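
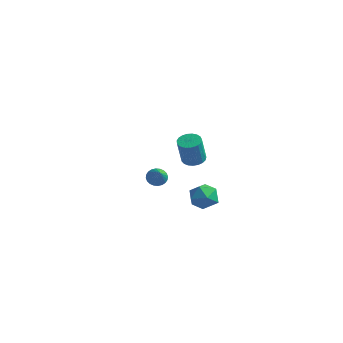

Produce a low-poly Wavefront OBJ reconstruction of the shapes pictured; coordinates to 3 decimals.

v -2.77 1.485 -2.694
v -2.48 1.207 -3.167
v -1.89 0.615 -1.646
v -2.336 1.398 -3.129
v -2.259 1.602 -3.025
v -2.259 1.788 -2.87
v -2.337 1.928 -2.689
v -2.48 2.001 -2.508
v -2.668 1.994 -2.356
v -2.871 1.911 -2.255
v -3.059 1.762 -2.22
v -3.203 1.571 -2.258
v -3.28 1.367 -2.362
v -3.28 1.181 -2.517
v -3.203 1.041 -2.698
v -3.059 0.969 -2.879
v -2.871 0.975 -3.031
v -2.668 1.059 -3.132
v -0.33 2.287 -3.664
v 0.55 2.606 -3.419
v 0.05 0.854 -3.161
v 0.93 1.173 -2.916
v 0.153 1.468 -2.42
v -0.082 2.354 -2.732
v 0.682 1.106 -3.848
v 0.447 1.992 -4.16
v 1.175 1.876 -3.533
v 0.848 2.1 -2.651
v -0.248 1.36 -3.929
v -0.575 1.584 -3.047
v 3.357 -3.376 3.033
v 3.889 -3.71 2.905
v 3.954 -4.197 4.438
v 3.423 -3.864 4.567
v 3.987 -3.473 2.976
v 4.053 -3.96 4.509
v 3.977 -3.22 3.057
v 4.043 -3.707 4.59
v 3.86 -2.993 3.134
v 3.925 -3.48 4.667
v 3.656 -2.833 3.193
v 3.721 -3.32 4.726
v 3.4 -2.767 3.225
v 3.465 -3.254 4.758
v 3.137 -2.807 3.224
v 3.202 -3.294 4.757
v 2.912 -2.944 3.19
v 2.977 -3.431 4.723
v 2.764 -3.157 3.128
v 2.829 -3.644 4.662
v 2.718 -3.407 3.051
v 2.784 -3.894 4.584
v 2.783 -3.653 2.97
v 2.849 -4.14 4.503
v 2.948 -3.85 2.9
v 3.013 -4.337 4.434
v 3.183 -3.965 2.854
v 3.248 -4.453 4.387
v 3.448 -3.979 2.838
v 3.514 -4.466 4.371
v 3.698 -3.889 2.856
v 3.763 -4.376 4.389
f 2 1 4
f 2 4 3
f 4 1 5
f 4 5 3
f 5 1 6
f 5 6 3
f 6 1 7
f 6 7 3
f 7 1 8
f 7 8 3
f 8 1 9
f 8 9 3
f 9 1 10
f 9 10 3
f 10 1 11
f 10 11 3
f 11 1 12
f 11 12 3
f 12 1 13
f 12 13 3
f 13 1 14
f 13 14 3
f 14 1 15
f 14 15 3
f 15 1 16
f 15 16 3
f 16 1 17
f 16 17 3
f 17 1 18
f 17 18 3
f 18 1 2
f 18 2 3
f 19 30 24
f 19 24 20
f 19 20 26
f 19 26 29
f 19 29 30
f 20 24 28
f 24 30 23
f 30 29 21
f 29 26 25
f 26 20 27
f 22 28 23
f 22 23 21
f 22 21 25
f 22 25 27
f 22 27 28
f 23 28 24
f 21 23 30
f 25 21 29
f 27 25 26
f 28 27 20
f 32 31 35
f 32 35 33
f 33 35 36
f 33 36 34
f 35 31 37
f 35 37 36
f 36 37 38
f 36 38 34
f 37 31 39
f 37 39 38
f 38 39 40
f 38 40 34
f 39 31 41
f 39 41 40
f 40 41 42
f 40 42 34
f 41 31 43
f 41 43 42
f 42 43 44
f 42 44 34
f 43 31 45
f 43 45 44
f 44 45 46
f 44 46 34
f 45 31 47
f 45 47 46
f 46 47 48
f 46 48 34
f 47 31 49
f 47 49 48
f 48 49 50
f 48 50 34
f 49 31 51
f 49 51 50
f 50 51 52
f 50 52 34
f 51 31 53
f 51 53 52
f 52 53 54
f 52 54 34
f 53 31 55
f 53 55 54
f 54 55 56
f 54 56 34
f 55 31 57
f 55 57 56
f 56 57 58
f 56 58 34
f 57 31 59
f 57 59 58
f 58 59 60
f 58 60 34
f 59 31 61
f 59 61 60
f 60 61 62
f 60 62 34
f 61 31 32
f 61 32 62
f 62 32 33
f 62 33 34



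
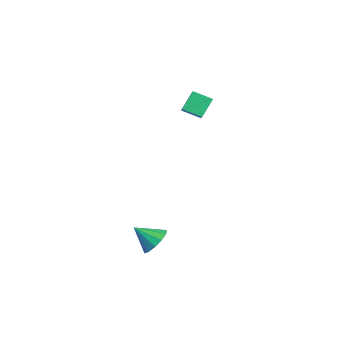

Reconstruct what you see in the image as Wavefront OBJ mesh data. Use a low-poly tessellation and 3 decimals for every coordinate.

v -4.054 2.61 0.888
v -2.907 2.327 1.712
v -4.503 3.272 1.742
v -3.357 2.989 2.565
v -3.563 3.451 0.495
v -2.417 3.168 1.318
v -4.013 4.113 1.348
v -2.866 3.83 2.172
v 2.529 -0.505 -3.326
v 3.158 -0.384 -2.814
v 2.051 -1.375 -2.534
v 2.827 -0.087 -2.687
v 2.402 0.077 -2.763
v 2.017 0.057 -3.017
v 1.794 -0.142 -3.37
v 1.805 -0.456 -3.709
v 2.045 -0.786 -3.926
v 2.439 -1.026 -3.953
v 2.861 -1.101 -3.781
v 3.178 -0.987 -3.464
v 3.288 -0.719 -3.104
f 2 4 1
f 5 2 1
f 1 4 3
f 3 5 1
f 2 8 4
f 6 2 5
f 6 8 2
f 4 8 3
f 7 5 3
f 3 8 7
f 7 6 5
f 8 6 7
f 10 9 12
f 10 12 11
f 12 9 13
f 12 13 11
f 13 9 14
f 13 14 11
f 14 9 15
f 14 15 11
f 15 9 16
f 15 16 11
f 16 9 17
f 16 17 11
f 17 9 18
f 17 18 11
f 18 9 19
f 18 19 11
f 19 9 20
f 19 20 11
f 20 9 21
f 20 21 11
f 21 9 10
f 21 10 11



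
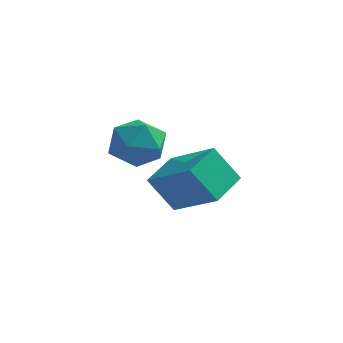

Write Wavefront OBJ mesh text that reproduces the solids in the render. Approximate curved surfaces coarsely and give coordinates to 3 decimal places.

v 1.526 -1.859 -2.114
v 1.999 -2.084 -1.744
v 1.081 -2.796 -2.116
v 1.554 -3.021 -1.746
v 1.132 -2.603 -1.507
v 1.406 -2.023 -1.505
v 1.674 -2.857 -2.355
v 1.948 -2.277 -2.353
v 2.09 -2.701 -1.893
v 1.755 -2.543 -1.369
v 1.325 -2.337 -2.491
v 0.99 -2.179 -1.967
v 1.113 -0.744 -3.862
v 2.175 -1.155 -3.196
v 1.316 0.164 -3.626
v 2.378 -0.247 -2.959
v 1.662 -0.653 -4.681
v 2.724 -1.064 -4.014
v 1.865 0.255 -4.444
v 2.927 -0.156 -3.778
f 1 12 6
f 1 6 2
f 1 2 8
f 1 8 11
f 1 11 12
f 2 6 10
f 6 12 5
f 12 11 3
f 11 8 7
f 8 2 9
f 4 10 5
f 4 5 3
f 4 3 7
f 4 7 9
f 4 9 10
f 5 10 6
f 3 5 12
f 7 3 11
f 9 7 8
f 10 9 2
f 14 16 13
f 17 14 13
f 13 16 15
f 15 17 13
f 14 20 16
f 18 14 17
f 18 20 14
f 16 20 15
f 19 17 15
f 15 20 19
f 19 18 17
f 20 18 19



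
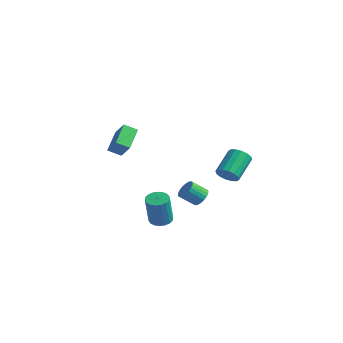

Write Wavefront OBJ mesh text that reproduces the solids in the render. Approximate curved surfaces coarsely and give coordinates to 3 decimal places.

v 1.145 -4.7 3.187
v 1.996 -4.824 4.109
v 0.462 -3.501 3.978
v 1.313 -3.625 4.899
v 1.667 -4.135 2.781
v 2.518 -4.259 3.702
v 0.984 -2.936 3.571
v 1.835 -3.06 4.493
v 1.254 -0.829 -3.592
v 1.681 -0.269 -3.502
v 1.953 -0.791 -1.538
v 1.526 -1.351 -1.628
v 1.396 -0.152 -3.431
v 1.668 -0.674 -1.468
v 1.083 -0.169 -3.393
v 1.355 -0.692 -1.429
v 0.804 -0.317 -3.393
v 1.076 -0.839 -1.43
v 0.614 -0.566 -3.433
v 0.886 -1.089 -1.47
v 0.551 -0.867 -3.505
v 0.822 -1.39 -1.541
v 0.627 -1.161 -3.593
v 0.898 -1.683 -1.63
v 0.827 -1.389 -3.682
v 1.099 -1.911 -1.718
v 1.112 -1.506 -3.752
v 1.384 -2.028 -1.789
v 1.425 -1.488 -3.791
v 1.697 -2.011 -1.827
v 1.704 -1.341 -3.79
v 1.976 -1.863 -1.827
v 1.894 -1.091 -3.75
v 2.166 -1.614 -1.787
v 1.958 -0.79 -3.679
v 2.229 -1.313 -1.715
v 1.882 -0.497 -3.59
v 2.153 -1.019 -1.627
v 2.964 2.798 -0.635
v 3.372 2.52 -0.071
v 2.944 3.983 0.96
v 2.536 4.262 0.395
v 3.62 2.738 -0.276
v 3.192 4.201 0.754
v 3.692 2.971 -0.578
v 3.263 4.434 0.452
v 3.569 3.158 -0.895
v 3.14 4.621 0.135
v 3.284 3.249 -1.142
v 2.855 4.712 -0.112
v 2.913 3.219 -1.254
v 2.485 4.682 -0.224
v 2.556 3.077 -1.2
v 2.128 4.54 -0.169
v 2.308 2.859 -0.994
v 1.88 4.322 0.036
v 2.237 2.626 -0.692
v 1.808 4.089 0.338
v 2.36 2.439 -0.375
v 1.931 3.902 0.655
v 2.645 2.348 -0.128
v 2.216 3.811 0.902
v 3.015 2.378 -0.016
v 2.587 3.841 1.014
v 0.866 2.721 -3.205
v 1.155 3.039 -2.678
v 0.603 2.297 -1.928
v 0.314 1.979 -2.455
v 0.915 3.185 -2.71
v 0.363 2.443 -1.96
v 0.666 3.25 -2.828
v 0.115 2.509 -2.078
v 0.452 3.225 -3.011
v -0.099 2.483 -2.261
v 0.31 3.112 -3.227
v -0.242 2.37 -2.478
v 0.264 2.931 -3.44
v -0.288 2.19 -2.691
v 0.321 2.714 -3.612
v -0.23 1.973 -2.862
v 0.473 2.498 -3.714
v -0.078 1.757 -2.964
v 0.693 2.321 -3.727
v 0.141 1.58 -2.978
v 0.943 2.213 -3.65
v 0.391 1.471 -2.901
v 1.179 2.192 -3.497
v 0.627 1.451 -2.747
v 1.361 2.263 -3.292
v 0.81 1.522 -2.543
v 1.458 2.413 -3.073
v 0.906 1.672 -2.323
v 1.452 2.616 -2.876
v 0.9 1.875 -2.127
v 1.345 2.838 -2.737
v 0.793 2.096 -1.987
f 2 4 1
f 5 2 1
f 1 4 3
f 3 5 1
f 2 8 4
f 6 2 5
f 6 8 2
f 4 8 3
f 7 5 3
f 3 8 7
f 7 6 5
f 8 6 7
f 10 9 13
f 10 13 11
f 11 13 14
f 11 14 12
f 13 9 15
f 13 15 14
f 14 15 16
f 14 16 12
f 15 9 17
f 15 17 16
f 16 17 18
f 16 18 12
f 17 9 19
f 17 19 18
f 18 19 20
f 18 20 12
f 19 9 21
f 19 21 20
f 20 21 22
f 20 22 12
f 21 9 23
f 21 23 22
f 22 23 24
f 22 24 12
f 23 9 25
f 23 25 24
f 24 25 26
f 24 26 12
f 25 9 27
f 25 27 26
f 26 27 28
f 26 28 12
f 27 9 29
f 27 29 28
f 28 29 30
f 28 30 12
f 29 9 31
f 29 31 30
f 30 31 32
f 30 32 12
f 31 9 33
f 31 33 32
f 32 33 34
f 32 34 12
f 33 9 35
f 33 35 34
f 34 35 36
f 34 36 12
f 35 9 37
f 35 37 36
f 36 37 38
f 36 38 12
f 37 9 10
f 37 10 38
f 38 10 11
f 38 11 12
f 40 39 43
f 40 43 41
f 41 43 44
f 41 44 42
f 43 39 45
f 43 45 44
f 44 45 46
f 44 46 42
f 45 39 47
f 45 47 46
f 46 47 48
f 46 48 42
f 47 39 49
f 47 49 48
f 48 49 50
f 48 50 42
f 49 39 51
f 49 51 50
f 50 51 52
f 50 52 42
f 51 39 53
f 51 53 52
f 52 53 54
f 52 54 42
f 53 39 55
f 53 55 54
f 54 55 56
f 54 56 42
f 55 39 57
f 55 57 56
f 56 57 58
f 56 58 42
f 57 39 59
f 57 59 58
f 58 59 60
f 58 60 42
f 59 39 61
f 59 61 60
f 60 61 62
f 60 62 42
f 61 39 63
f 61 63 62
f 62 63 64
f 62 64 42
f 63 39 40
f 63 40 64
f 64 40 41
f 64 41 42
f 66 65 69
f 66 69 67
f 67 69 70
f 67 70 68
f 69 65 71
f 69 71 70
f 70 71 72
f 70 72 68
f 71 65 73
f 71 73 72
f 72 73 74
f 72 74 68
f 73 65 75
f 73 75 74
f 74 75 76
f 74 76 68
f 75 65 77
f 75 77 76
f 76 77 78
f 76 78 68
f 77 65 79
f 77 79 78
f 78 79 80
f 78 80 68
f 79 65 81
f 79 81 80
f 80 81 82
f 80 82 68
f 81 65 83
f 81 83 82
f 82 83 84
f 82 84 68
f 83 65 85
f 83 85 84
f 84 85 86
f 84 86 68
f 85 65 87
f 85 87 86
f 86 87 88
f 86 88 68
f 87 65 89
f 87 89 88
f 88 89 90
f 88 90 68
f 89 65 91
f 89 91 90
f 90 91 92
f 90 92 68
f 91 65 93
f 91 93 92
f 92 93 94
f 92 94 68
f 93 65 95
f 93 95 94
f 94 95 96
f 94 96 68
f 95 65 66
f 95 66 96
f 96 66 67
f 96 67 68



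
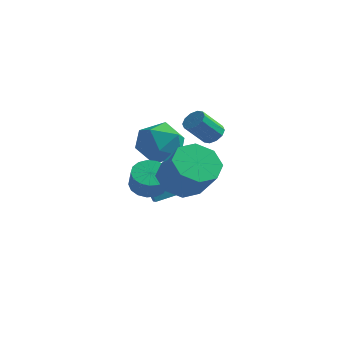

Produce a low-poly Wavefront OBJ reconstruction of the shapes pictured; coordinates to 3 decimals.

v 3.33 -0.652 -0.093
v 4.124 0.041 -0.375
v 5.123 -0.556 0.972
v 4.33 -1.248 1.253
v 3.587 0.374 0.171
v 4.586 -0.223 1.518
v 2.901 0.106 0.561
v 3.9 -0.49 1.908
v 2.466 -0.605 0.568
v 3.465 -1.202 1.915
v 2.537 -1.344 0.188
v 3.536 -1.941 1.535
v 3.074 -1.677 -0.358
v 4.073 -2.274 0.989
v 3.76 -1.41 -0.748
v 4.759 -2.006 0.599
v 4.195 -0.698 -0.755
v 5.194 -1.295 0.592
v 1.793 -0.477 -0.848
v 2.375 0.071 -0.803
v 2.688 -0.335 0.113
v 2.107 -0.883 0.068
v 2.078 0.238 -0.628
v 2.391 -0.169 0.288
v 1.716 0.241 -0.503
v 2.029 -0.166 0.413
v 1.372 0.079 -0.457
v 1.685 -0.327 0.459
v 1.124 -0.209 -0.501
v 1.437 -0.616 0.415
v 1.03 -0.559 -0.624
v 1.343 -0.966 0.292
v 1.111 -0.89 -0.798
v 1.424 -1.297 0.117
v 1.348 -1.127 -0.984
v 1.661 -1.534 -0.068
v 1.687 -1.214 -1.139
v 2 -1.621 -0.223
v 2.051 -1.132 -1.227
v 2.364 -1.539 -0.311
v 2.355 -0.901 -1.228
v 2.668 -1.307 -0.312
v 2.531 -0.572 -1.142
v 2.844 -0.978 -0.226
v 2.538 -0.221 -0.989
v 2.851 -0.628 -0.073
v 3.662 1.808 1.431
v 3.931 2.133 1.815
v 3.347 1.436 2.813
v 3.078 1.112 2.429
v 3.622 2.285 1.741
v 3.038 1.589 2.739
v 3.329 2.256 1.548
v 2.744 1.559 2.546
v 3.163 2.055 1.311
v 2.578 1.358 2.309
v 3.187 1.76 1.119
v 2.603 1.064 2.117
v 3.393 1.484 1.047
v 2.809 0.787 2.045
v 3.702 1.331 1.121
v 3.118 0.635 2.119
v 3.996 1.361 1.314
v 3.411 0.664 2.312
v 4.162 1.562 1.551
v 3.577 0.865 2.549
v 4.137 1.856 1.743
v 3.553 1.16 2.741
v 0.366 4.198 0.53
v 1.125 4.477 -0.397
v -0.325 2.643 -0.503
v 0.434 2.922 -1.43
v 0.89 2.501 -0.369
v 1.317 3.462 0.27
v -0.517 3.658 -1.17
v -0.09 4.619 -0.531
v 0.579 4.144 -1.448
v 1.448 3.428 -0.953
v -0.648 3.692 0.053
v 0.221 2.976 0.548
v 0.015 2.609 -2.018
v 1.473 3.966 -1.453
v -0.422 3.229 -2.379
v 1.036 4.586 -1.814
v 0.784 2.354 -3.386
v 2.242 3.711 -2.821
v 0.347 2.974 -3.747
v 1.805 4.331 -3.182
f 2 1 5
f 2 5 3
f 3 5 6
f 3 6 4
f 5 1 7
f 5 7 6
f 6 7 8
f 6 8 4
f 7 1 9
f 7 9 8
f 8 9 10
f 8 10 4
f 9 1 11
f 9 11 10
f 10 11 12
f 10 12 4
f 11 1 13
f 11 13 12
f 12 13 14
f 12 14 4
f 13 1 15
f 13 15 14
f 14 15 16
f 14 16 4
f 15 1 17
f 15 17 16
f 16 17 18
f 16 18 4
f 17 1 2
f 17 2 18
f 18 2 3
f 18 3 4
f 20 19 23
f 20 23 21
f 21 23 24
f 21 24 22
f 23 19 25
f 23 25 24
f 24 25 26
f 24 26 22
f 25 19 27
f 25 27 26
f 26 27 28
f 26 28 22
f 27 19 29
f 27 29 28
f 28 29 30
f 28 30 22
f 29 19 31
f 29 31 30
f 30 31 32
f 30 32 22
f 31 19 33
f 31 33 32
f 32 33 34
f 32 34 22
f 33 19 35
f 33 35 34
f 34 35 36
f 34 36 22
f 35 19 37
f 35 37 36
f 36 37 38
f 36 38 22
f 37 19 39
f 37 39 38
f 38 39 40
f 38 40 22
f 39 19 41
f 39 41 40
f 40 41 42
f 40 42 22
f 41 19 43
f 41 43 42
f 42 43 44
f 42 44 22
f 43 19 45
f 43 45 44
f 44 45 46
f 44 46 22
f 45 19 20
f 45 20 46
f 46 20 21
f 46 21 22
f 48 47 51
f 48 51 49
f 49 51 52
f 49 52 50
f 51 47 53
f 51 53 52
f 52 53 54
f 52 54 50
f 53 47 55
f 53 55 54
f 54 55 56
f 54 56 50
f 55 47 57
f 55 57 56
f 56 57 58
f 56 58 50
f 57 47 59
f 57 59 58
f 58 59 60
f 58 60 50
f 59 47 61
f 59 61 60
f 60 61 62
f 60 62 50
f 61 47 63
f 61 63 62
f 62 63 64
f 62 64 50
f 63 47 65
f 63 65 64
f 64 65 66
f 64 66 50
f 65 47 67
f 65 67 66
f 66 67 68
f 66 68 50
f 67 47 48
f 67 48 68
f 68 48 49
f 68 49 50
f 69 80 74
f 69 74 70
f 69 70 76
f 69 76 79
f 69 79 80
f 70 74 78
f 74 80 73
f 80 79 71
f 79 76 75
f 76 70 77
f 72 78 73
f 72 73 71
f 72 71 75
f 72 75 77
f 72 77 78
f 73 78 74
f 71 73 80
f 75 71 79
f 77 75 76
f 78 77 70
f 82 84 81
f 85 82 81
f 81 84 83
f 83 85 81
f 82 88 84
f 86 82 85
f 86 88 82
f 84 88 83
f 87 85 83
f 83 88 87
f 87 86 85
f 88 86 87



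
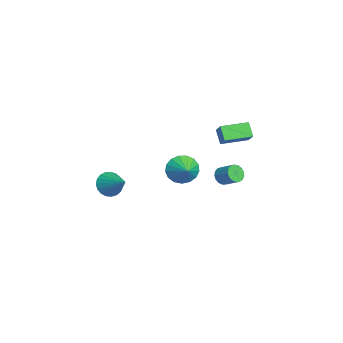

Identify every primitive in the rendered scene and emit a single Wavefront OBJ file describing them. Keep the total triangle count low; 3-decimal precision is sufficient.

v 0.037 2.753 -2.16
v 0.32 2.918 -2.675
v 1.006 3.552 -2.094
v 0.723 3.387 -1.58
v 0.109 3.118 -2.644
v 0.795 3.752 -2.063
v -0.118 3.234 -2.502
v 0.568 3.868 -1.921
v -0.31 3.24 -2.282
v 0.376 3.874 -1.701
v -0.422 3.134 -2.034
v 0.264 3.768 -1.453
v -0.429 2.941 -1.815
v 0.257 3.575 -1.234
v -0.329 2.705 -1.675
v 0.357 3.339 -1.094
v -0.146 2.48 -1.646
v 0.54 3.114 -1.066
v 0.08 2.317 -1.735
v 0.766 2.952 -1.155
v 0.296 2.255 -1.922
v 0.982 2.889 -1.341
v 0.452 2.306 -2.163
v 1.138 2.94 -1.582
v 0.514 2.46 -2.403
v 1.2 3.094 -1.823
v 0.466 2.681 -2.588
v 1.152 3.315 -2.007
v 2.798 -3.748 -0.673
v 3.258 -3.702 -1.362
v 4.022 -3.012 0.193
v 3.085 -3.404 -1.371
v 2.863 -3.165 -1.26
v 2.629 -3.027 -1.047
v 2.424 -3.013 -0.769
v 2.284 -3.127 -0.475
v 2.233 -3.348 -0.215
v 2.28 -3.638 -0.034
v 2.416 -3.947 0.037
v 2.618 -4.222 -0.016
v 2.852 -4.415 -0.181
v 3.076 -4.492 -0.432
v 3.252 -4.441 -0.725
v 3.349 -4.27 -1.008
v 3.352 -4.009 -1.234
v 0.045 0.502 -1.46
v 0.351 0.89 -2.306
v 1.095 0.678 -1
v 0.184 1.258 -2.068
v -0.014 1.453 -1.69
v -0.199 1.429 -1.259
v -0.328 1.193 -0.875
v -0.372 0.799 -0.625
v -0.32 0.337 -0.566
v -0.184 -0.088 -0.712
v 0.004 -0.377 -1.029
v 0.201 -0.466 -1.445
v 0.363 -0.332 -1.865
v 0.452 -0.008 -2.192
v 0.447 0.433 -2.351
v -1.987 2.903 -0.753
v -2.675 2.755 0.013
v -2.302 4.553 -0.717
v -2.99 4.405 0.049
v -1.21 3.035 -0.029
v -1.898 2.887 0.737
v -1.525 4.685 0.007
v -2.213 4.537 0.773
f 2 1 5
f 2 5 3
f 3 5 6
f 3 6 4
f 5 1 7
f 5 7 6
f 6 7 8
f 6 8 4
f 7 1 9
f 7 9 8
f 8 9 10
f 8 10 4
f 9 1 11
f 9 11 10
f 10 11 12
f 10 12 4
f 11 1 13
f 11 13 12
f 12 13 14
f 12 14 4
f 13 1 15
f 13 15 14
f 14 15 16
f 14 16 4
f 15 1 17
f 15 17 16
f 16 17 18
f 16 18 4
f 17 1 19
f 17 19 18
f 18 19 20
f 18 20 4
f 19 1 21
f 19 21 20
f 20 21 22
f 20 22 4
f 21 1 23
f 21 23 22
f 22 23 24
f 22 24 4
f 23 1 25
f 23 25 24
f 24 25 26
f 24 26 4
f 25 1 27
f 25 27 26
f 26 27 28
f 26 28 4
f 27 1 2
f 27 2 28
f 28 2 3
f 28 3 4
f 30 29 32
f 30 32 31
f 32 29 33
f 32 33 31
f 33 29 34
f 33 34 31
f 34 29 35
f 34 35 31
f 35 29 36
f 35 36 31
f 36 29 37
f 36 37 31
f 37 29 38
f 37 38 31
f 38 29 39
f 38 39 31
f 39 29 40
f 39 40 31
f 40 29 41
f 40 41 31
f 41 29 42
f 41 42 31
f 42 29 43
f 42 43 31
f 43 29 44
f 43 44 31
f 44 29 45
f 44 45 31
f 45 29 30
f 45 30 31
f 47 46 49
f 47 49 48
f 49 46 50
f 49 50 48
f 50 46 51
f 50 51 48
f 51 46 52
f 51 52 48
f 52 46 53
f 52 53 48
f 53 46 54
f 53 54 48
f 54 46 55
f 54 55 48
f 55 46 56
f 55 56 48
f 56 46 57
f 56 57 48
f 57 46 58
f 57 58 48
f 58 46 59
f 58 59 48
f 59 46 60
f 59 60 48
f 60 46 47
f 60 47 48
f 62 64 61
f 65 62 61
f 61 64 63
f 63 65 61
f 62 68 64
f 66 62 65
f 66 68 62
f 64 68 63
f 67 65 63
f 63 68 67
f 67 66 65
f 68 66 67



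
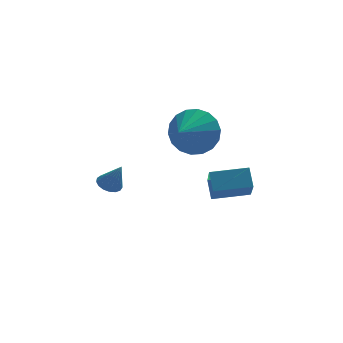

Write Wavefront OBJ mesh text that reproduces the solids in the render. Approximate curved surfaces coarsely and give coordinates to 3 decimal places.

v -2.586 -2.637 0.143
v -2.112 -2.689 -0.066
v -2.154 -2.943 1.197
v -2.119 -2.451 0.006
v -2.234 -2.255 0.11
v -2.428 -2.147 0.221
v -2.659 -2.151 0.314
v -2.873 -2.266 0.368
v -3.021 -2.466 0.37
v -3.069 -2.705 0.32
v -3.007 -2.929 0.23
v -2.848 -3.085 0.119
v -2.629 -3.139 0.014
v -2.4 -3.077 -0.061
v -2.213 -2.915 -0.09
v 1.724 0.976 -3.254
v 1.605 -0.3 -2.019
v 1.662 1.645 -2.568
v 1.543 0.369 -1.333
v 3.297 0.971 -3.107
v 3.178 -0.305 -1.872
v 3.235 1.64 -2.421
v 3.116 0.364 -1.186
v 0.776 -0.95 1.721
v 1.339 -0.818 2.645
v 0.044 -2.01 2.319
v 0.96 -0.522 2.707
v 0.544 -0.311 2.574
v 0.174 -0.226 2.272
v -0.077 -0.284 1.861
v -0.159 -0.474 1.422
v -0.056 -0.759 1.043
v 0.212 -1.081 0.798
v 0.591 -1.377 0.736
v 1.007 -1.589 0.869
v 1.377 -1.673 1.171
v 1.628 -1.615 1.582
v 1.71 -1.425 2.021
v 1.607 -1.14 2.4
f 2 1 4
f 2 4 3
f 4 1 5
f 4 5 3
f 5 1 6
f 5 6 3
f 6 1 7
f 6 7 3
f 7 1 8
f 7 8 3
f 8 1 9
f 8 9 3
f 9 1 10
f 9 10 3
f 10 1 11
f 10 11 3
f 11 1 12
f 11 12 3
f 12 1 13
f 12 13 3
f 13 1 14
f 13 14 3
f 14 1 15
f 14 15 3
f 15 1 2
f 15 2 3
f 17 19 16
f 20 17 16
f 16 19 18
f 18 20 16
f 17 23 19
f 21 17 20
f 21 23 17
f 19 23 18
f 22 20 18
f 18 23 22
f 22 21 20
f 23 21 22
f 25 24 27
f 25 27 26
f 27 24 28
f 27 28 26
f 28 24 29
f 28 29 26
f 29 24 30
f 29 30 26
f 30 24 31
f 30 31 26
f 31 24 32
f 31 32 26
f 32 24 33
f 32 33 26
f 33 24 34
f 33 34 26
f 34 24 35
f 34 35 26
f 35 24 36
f 35 36 26
f 36 24 37
f 36 37 26
f 37 24 38
f 37 38 26
f 38 24 39
f 38 39 26
f 39 24 25
f 39 25 26



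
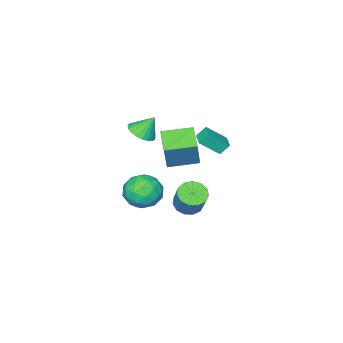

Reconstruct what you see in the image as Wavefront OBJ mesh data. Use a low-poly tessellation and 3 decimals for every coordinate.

v 0.855 2.591 -1.879
v 1.246 1.929 -1.625
v 1.616 2.648 -0.326
v 1.225 3.309 -0.581
v 1.552 2.18 -1.851
v 1.923 2.899 -0.552
v 1.637 2.562 -2.087
v 2.008 3.28 -0.788
v 1.474 2.952 -2.256
v 1.844 3.671 -0.957
v 1.114 3.228 -2.306
v 1.484 3.947 -1.008
v 0.671 3.302 -2.221
v 1.042 4.021 -0.922
v 0.287 3.149 -2.027
v 0.658 3.868 -0.728
v 0.083 2.82 -1.786
v 0.454 3.539 -0.487
v 0.124 2.417 -1.575
v 0.495 3.136 -0.276
v 0.397 2.07 -1.461
v 0.768 2.789 -0.162
v 0.815 1.888 -1.479
v 1.186 2.606 -0.18
v 1.807 0.222 -1.504
v 2.42 -0.334 -2.296
v 0.24 -0.306 -2.344
v 0.853 -0.862 -3.136
v 0.825 -1.25 -2.058
v 1.793 -0.923 -1.539
v 0.867 0.283 -3.101
v 1.835 0.61 -2.582
v 1.839 -0.296 -3.284
v 1.813 -1.244 -2.639
v 0.847 0.604 -2.001
v 0.821 -0.344 -1.356
v 2.251 -0.009 -1.826
v 0.409 -0.631 -2.814
v 0.393 -0.858 -2.18
v 0.753 -1.185 -2.646
v 1.883 -0.356 -1.381
v 2.243 -0.683 -1.847
v 1.305 -1.221 -1.707
v 0.417 0.043 -2.793
v 0.777 -0.284 -3.259
v 1.907 0.545 -1.994
v 2.267 0.218 -2.46
v 1.355 0.581 -2.933
v 2.269 -0.314 -2.873
v 1.349 -0.625 -3.366
v 1.357 0.048 -3.346
v 1.926 0.24 -3.04
v 2.254 -0.871 -2.494
v 1.334 -1.182 -2.987
v 1.317 -1.409 -2.354
v 1.886 -1.217 -2.049
v 1.913 -0.849 -3.074
v 1.326 0.542 -1.653
v 0.406 0.231 -2.146
v 0.774 0.577 -2.591
v 1.343 0.769 -2.286
v 1.311 -0.015 -1.274
v 0.391 -0.326 -1.767
v 0.734 -0.88 -1.6
v 1.303 -0.688 -1.294
v 0.747 0.209 -1.566
v -3.171 -1.074 -0.47
v -3.619 -0.791 0.142
v -4.09 -0.423 -1.446
v -4.538 -0.14 -0.834
v -2.662 -0.32 -0.446
v -3.11 -0.037 0.166
v -3.581 0.331 -1.422
v -4.029 0.614 -0.81
v -4.281 -2.247 -2.252
v -3.631 -1.775 -0.366
v -3.48 -1.086 -2.818
v -2.83 -0.614 -0.932
v -2.87 -3.326 -2.468
v -2.22 -2.854 -0.582
v -2.069 -2.165 -3.034
v -1.419 -1.693 -1.148
v -1.842 -3.941 -0.988
v -1.043 -3.858 -0.629
v -2.398 -3.499 0.148
v -1.092 -3.529 -0.782
v -1.271 -3.272 -0.97
v -1.549 -3.129 -1.161
v -1.878 -3.128 -1.322
v -2.2 -3.267 -1.426
v -2.46 -3.522 -1.454
v -2.614 -3.85 -1.401
v -2.634 -4.194 -1.277
v -2.517 -4.494 -1.103
v -2.284 -4.698 -0.909
v -1.974 -4.772 -0.729
v -1.641 -4.702 -0.594
v -1.343 -4.5 -0.527
v -1.132 -4.202 -0.539
f 2 1 5
f 2 5 3
f 3 5 6
f 3 6 4
f 5 1 7
f 5 7 6
f 6 7 8
f 6 8 4
f 7 1 9
f 7 9 8
f 8 9 10
f 8 10 4
f 9 1 11
f 9 11 10
f 10 11 12
f 10 12 4
f 11 1 13
f 11 13 12
f 12 13 14
f 12 14 4
f 13 1 15
f 13 15 14
f 14 15 16
f 14 16 4
f 15 1 17
f 15 17 16
f 16 17 18
f 16 18 4
f 17 1 19
f 17 19 18
f 18 19 20
f 18 20 4
f 19 1 21
f 19 21 20
f 20 21 22
f 20 22 4
f 21 1 23
f 21 23 22
f 22 23 24
f 22 24 4
f 23 1 2
f 23 2 24
f 24 2 3
f 24 3 4
f 25 62 41
f 62 36 65
f 41 65 30
f 62 65 41
f 25 41 37
f 41 30 42
f 37 42 26
f 41 42 37
f 25 37 46
f 37 26 47
f 46 47 32
f 37 47 46
f 25 46 58
f 46 32 61
f 58 61 35
f 46 61 58
f 25 58 62
f 58 35 66
f 62 66 36
f 58 66 62
f 26 42 53
f 42 30 56
f 53 56 34
f 42 56 53
f 30 65 43
f 65 36 64
f 43 64 29
f 65 64 43
f 36 66 63
f 66 35 59
f 63 59 27
f 66 59 63
f 35 61 60
f 61 32 48
f 60 48 31
f 61 48 60
f 32 47 52
f 47 26 49
f 52 49 33
f 47 49 52
f 28 54 40
f 54 34 55
f 40 55 29
f 54 55 40
f 28 40 38
f 40 29 39
f 38 39 27
f 40 39 38
f 28 38 45
f 38 27 44
f 45 44 31
f 38 44 45
f 28 45 50
f 45 31 51
f 50 51 33
f 45 51 50
f 28 50 54
f 50 33 57
f 54 57 34
f 50 57 54
f 29 55 43
f 55 34 56
f 43 56 30
f 55 56 43
f 27 39 63
f 39 29 64
f 63 64 36
f 39 64 63
f 31 44 60
f 44 27 59
f 60 59 35
f 44 59 60
f 33 51 52
f 51 31 48
f 52 48 32
f 51 48 52
f 34 57 53
f 57 33 49
f 53 49 26
f 57 49 53
f 68 70 67
f 71 68 67
f 67 70 69
f 69 71 67
f 68 74 70
f 72 68 71
f 72 74 68
f 70 74 69
f 73 71 69
f 69 74 73
f 73 72 71
f 74 72 73
f 76 78 75
f 79 76 75
f 75 78 77
f 77 79 75
f 76 82 78
f 80 76 79
f 80 82 76
f 78 82 77
f 81 79 77
f 77 82 81
f 81 80 79
f 82 80 81
f 84 83 86
f 84 86 85
f 86 83 87
f 86 87 85
f 87 83 88
f 87 88 85
f 88 83 89
f 88 89 85
f 89 83 90
f 89 90 85
f 90 83 91
f 90 91 85
f 91 83 92
f 91 92 85
f 92 83 93
f 92 93 85
f 93 83 94
f 93 94 85
f 94 83 95
f 94 95 85
f 95 83 96
f 95 96 85
f 96 83 97
f 96 97 85
f 97 83 98
f 97 98 85
f 98 83 99
f 98 99 85
f 99 83 84
f 99 84 85



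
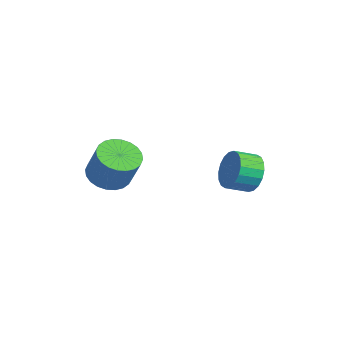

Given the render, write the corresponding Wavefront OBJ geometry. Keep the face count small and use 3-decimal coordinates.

v -3.843 -1.933 -2.008
v -3.312 -1.05 -2.331
v -2.547 -0.903 -0.675
v -3.077 -1.787 -0.352
v -3.668 -0.882 -2.181
v -2.903 -0.735 -0.526
v -4.051 -0.873 -2.005
v -3.286 -0.727 -0.349
v -4.402 -1.027 -1.829
v -3.637 -0.88 -0.174
v -4.668 -1.318 -1.681
v -3.902 -1.172 -0.025
v -4.808 -1.703 -1.582
v -4.043 -1.557 0.074
v -4.801 -2.123 -1.548
v -4.036 -1.977 0.108
v -4.649 -2.514 -1.584
v -3.883 -2.368 0.072
v -4.373 -2.817 -1.685
v -3.608 -2.67 -0.029
v -4.017 -2.985 -1.834
v -3.252 -2.838 -0.179
v -3.634 -2.993 -2.011
v -2.869 -2.847 -0.355
v -3.283 -2.84 -2.186
v -2.518 -2.693 -0.531
v -3.018 -2.548 -2.335
v -2.252 -2.402 -0.679
v -2.877 -2.163 -2.434
v -2.112 -2.017 -0.778
v -2.884 -1.743 -2.468
v -2.119 -1.597 -0.812
v -3.037 -1.352 -2.432
v -2.271 -1.206 -0.776
v -1.086 4.053 -2.605
v -0.589 4.299 -1.701
v -0.918 3.233 -1.231
v -1.414 2.987 -2.135
v -1.025 4.464 -1.63
v -1.354 3.399 -1.16
v -1.473 4.549 -1.752
v -1.802 3.483 -1.282
v -1.844 4.535 -2.043
v -2.173 3.469 -1.573
v -2.065 4.425 -2.445
v -2.394 3.36 -1.975
v -2.092 4.242 -2.879
v -2.421 3.177 -2.409
v -1.92 4.021 -3.259
v -2.248 2.956 -2.789
v -1.582 3.807 -3.509
v -1.911 2.741 -3.039
v -1.146 3.641 -3.58
v -1.475 2.576 -3.11
v -0.698 3.557 -3.458
v -1.027 2.491 -2.988
v -0.327 3.571 -3.167
v -0.656 2.505 -2.697
v -0.106 3.68 -2.765
v -0.435 2.615 -2.295
v -0.079 3.863 -2.331
v -0.408 2.798 -1.861
v -0.252 4.084 -1.951
v -0.58 3.019 -1.481
f 2 1 5
f 2 5 3
f 3 5 6
f 3 6 4
f 5 1 7
f 5 7 6
f 6 7 8
f 6 8 4
f 7 1 9
f 7 9 8
f 8 9 10
f 8 10 4
f 9 1 11
f 9 11 10
f 10 11 12
f 10 12 4
f 11 1 13
f 11 13 12
f 12 13 14
f 12 14 4
f 13 1 15
f 13 15 14
f 14 15 16
f 14 16 4
f 15 1 17
f 15 17 16
f 16 17 18
f 16 18 4
f 17 1 19
f 17 19 18
f 18 19 20
f 18 20 4
f 19 1 21
f 19 21 20
f 20 21 22
f 20 22 4
f 21 1 23
f 21 23 22
f 22 23 24
f 22 24 4
f 23 1 25
f 23 25 24
f 24 25 26
f 24 26 4
f 25 1 27
f 25 27 26
f 26 27 28
f 26 28 4
f 27 1 29
f 27 29 28
f 28 29 30
f 28 30 4
f 29 1 31
f 29 31 30
f 30 31 32
f 30 32 4
f 31 1 33
f 31 33 32
f 32 33 34
f 32 34 4
f 33 1 2
f 33 2 34
f 34 2 3
f 34 3 4
f 36 35 39
f 36 39 37
f 37 39 40
f 37 40 38
f 39 35 41
f 39 41 40
f 40 41 42
f 40 42 38
f 41 35 43
f 41 43 42
f 42 43 44
f 42 44 38
f 43 35 45
f 43 45 44
f 44 45 46
f 44 46 38
f 45 35 47
f 45 47 46
f 46 47 48
f 46 48 38
f 47 35 49
f 47 49 48
f 48 49 50
f 48 50 38
f 49 35 51
f 49 51 50
f 50 51 52
f 50 52 38
f 51 35 53
f 51 53 52
f 52 53 54
f 52 54 38
f 53 35 55
f 53 55 54
f 54 55 56
f 54 56 38
f 55 35 57
f 55 57 56
f 56 57 58
f 56 58 38
f 57 35 59
f 57 59 58
f 58 59 60
f 58 60 38
f 59 35 61
f 59 61 60
f 60 61 62
f 60 62 38
f 61 35 63
f 61 63 62
f 62 63 64
f 62 64 38
f 63 35 36
f 63 36 64
f 64 36 37
f 64 37 38



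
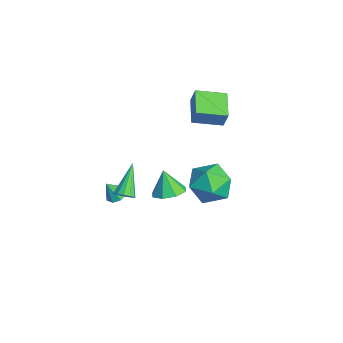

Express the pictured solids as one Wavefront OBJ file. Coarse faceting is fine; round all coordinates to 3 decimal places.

v -0.66 0.284 -4.348
v -0.185 1.021 -4.07
v -1.2 0.136 -3.032
v -0.824 1.189 -4.313
v -1.367 0.826 -4.577
v -1.496 0.147 -4.706
v -1.135 -0.453 -4.626
v -0.496 -0.62 -4.383
v 0.047 -0.258 -4.119
v 0.176 0.422 -3.99
v -0.878 1.441 2.449
v -0.553 1.585 3.405
v -0.573 2.965 2.115
v -0.248 3.11 3.07
v 0.588 1.05 2.01
v 0.913 1.195 2.965
v 0.893 2.575 1.675
v 1.218 2.719 2.631
v 0.76 -2.391 -2.681
v 1.126 -2.495 -2.27
v -0.48 -1.609 -1.379
v 1.194 -2.206 -2.378
v 1.124 -1.976 -2.583
v 0.938 -1.878 -2.819
v 0.696 -1.942 -3.01
v 0.474 -2.149 -3.098
v 0.343 -2.433 -3.053
v 0.344 -2.703 -2.889
v 0.477 -2.874 -2.66
v 0.7 -2.891 -2.437
v 0.942 -2.75 -2.292
v 2.535 1.802 0.318
v 3.739 2.057 0.158
v 2.641 0.403 -1.118
v 3.845 0.658 -1.278
v 3.461 0.108 -0.235
v 3.395 0.972 0.653
v 2.985 1.488 -1.613
v 2.919 2.352 -0.725
v 4.017 1.863 -1.035
v 4.311 1.01 -0.183
v 2.069 1.45 -0.777
v 2.363 0.597 0.075
v -1.291 -2.292 -4.433
v -0.954 -1.854 -4.227
v -1.249 -2.808 -3.407
v -1.394 -1.775 -4.169
v -1.774 -1.998 -4.266
v -1.871 -2.394 -4.461
v -1.628 -2.73 -4.64
v -1.187 -2.809 -4.698
v -0.807 -2.585 -4.6
v -0.71 -2.19 -4.405
f 2 1 4
f 2 4 3
f 4 1 5
f 4 5 3
f 5 1 6
f 5 6 3
f 6 1 7
f 6 7 3
f 7 1 8
f 7 8 3
f 8 1 9
f 8 9 3
f 9 1 10
f 9 10 3
f 10 1 2
f 10 2 3
f 12 14 11
f 15 12 11
f 11 14 13
f 13 15 11
f 12 18 14
f 16 12 15
f 16 18 12
f 14 18 13
f 17 15 13
f 13 18 17
f 17 16 15
f 18 16 17
f 20 19 22
f 20 22 21
f 22 19 23
f 22 23 21
f 23 19 24
f 23 24 21
f 24 19 25
f 24 25 21
f 25 19 26
f 25 26 21
f 26 19 27
f 26 27 21
f 27 19 28
f 27 28 21
f 28 19 29
f 28 29 21
f 29 19 30
f 29 30 21
f 30 19 31
f 30 31 21
f 31 19 20
f 31 20 21
f 32 43 37
f 32 37 33
f 32 33 39
f 32 39 42
f 32 42 43
f 33 37 41
f 37 43 36
f 43 42 34
f 42 39 38
f 39 33 40
f 35 41 36
f 35 36 34
f 35 34 38
f 35 38 40
f 35 40 41
f 36 41 37
f 34 36 43
f 38 34 42
f 40 38 39
f 41 40 33
f 45 44 47
f 45 47 46
f 47 44 48
f 47 48 46
f 48 44 49
f 48 49 46
f 49 44 50
f 49 50 46
f 50 44 51
f 50 51 46
f 51 44 52
f 51 52 46
f 52 44 53
f 52 53 46
f 53 44 45
f 53 45 46



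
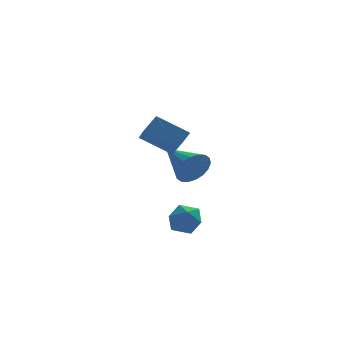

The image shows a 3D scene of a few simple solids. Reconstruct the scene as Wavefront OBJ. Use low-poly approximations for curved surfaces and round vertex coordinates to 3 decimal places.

v -2.474 -2.743 -1.231
v -1.928 -2.211 -1.317
v -1.932 -3.129 -0.183
v -1.386 -2.597 -0.269
v -2.104 -2.386 -0.101
v -2.439 -2.147 -0.748
v -1.421 -3.193 -0.752
v -1.756 -2.954 -1.399
v -1.277 -2.489 -1.021
v -1.699 -1.99 -0.619
v -2.161 -3.35 -0.881
v -2.583 -2.851 -0.479
v -2.571 -3.595 2.959
v -2.55 -4.496 3.573
v -3.734 -3.117 3.701
v -3.713 -4.017 4.314
v -2.027 -3.183 3.546
v -2.006 -4.083 4.159
v -3.19 -2.704 4.287
v -3.169 -3.605 4.901
v -1.336 -1.148 1.312
v -0.867 -1.15 1.984
v -2.124 0.408 1.868
v -0.665 -0.963 1.745
v -0.596 -0.812 1.42
v -0.674 -0.727 1.074
v -0.883 -0.726 0.774
v -1.182 -0.809 0.582
v -1.511 -0.958 0.534
v -1.806 -1.145 0.64
v -2.008 -1.333 0.879
v -2.076 -1.484 1.204
v -1.998 -1.568 1.551
v -1.789 -1.569 1.85
v -1.491 -1.487 2.043
v -1.161 -1.337 2.091
f 1 12 6
f 1 6 2
f 1 2 8
f 1 8 11
f 1 11 12
f 2 6 10
f 6 12 5
f 12 11 3
f 11 8 7
f 8 2 9
f 4 10 5
f 4 5 3
f 4 3 7
f 4 7 9
f 4 9 10
f 5 10 6
f 3 5 12
f 7 3 11
f 9 7 8
f 10 9 2
f 14 16 13
f 17 14 13
f 13 16 15
f 15 17 13
f 14 20 16
f 18 14 17
f 18 20 14
f 16 20 15
f 19 17 15
f 15 20 19
f 19 18 17
f 20 18 19
f 22 21 24
f 22 24 23
f 24 21 25
f 24 25 23
f 25 21 26
f 25 26 23
f 26 21 27
f 26 27 23
f 27 21 28
f 27 28 23
f 28 21 29
f 28 29 23
f 29 21 30
f 29 30 23
f 30 21 31
f 30 31 23
f 31 21 32
f 31 32 23
f 32 21 33
f 32 33 23
f 33 21 34
f 33 34 23
f 34 21 35
f 34 35 23
f 35 21 36
f 35 36 23
f 36 21 22
f 36 22 23



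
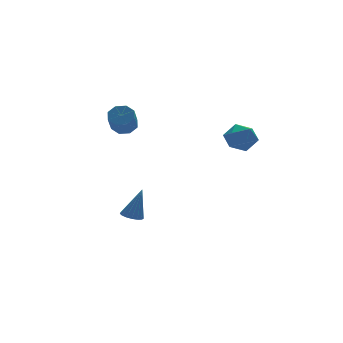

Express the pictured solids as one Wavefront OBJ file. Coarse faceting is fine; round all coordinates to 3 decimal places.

v -1.714 2.032 2.494
v -1.28 1.59 2.379
v -1.751 0.906 3.231
v -2.186 1.348 3.346
v -1.137 1.907 2.713
v -1.608 1.223 3.565
v -1.332 2.298 2.918
v -1.803 1.614 3.771
v -1.751 2.532 2.875
v -2.222 1.848 3.727
v -2.149 2.474 2.609
v -2.62 1.79 3.461
v -2.292 2.157 2.275
v -2.763 1.473 3.127
v -2.097 1.766 2.069
v -2.568 1.082 2.922
v -1.678 1.532 2.113
v -2.149 0.848 2.965
v 0.644 -3.552 2.67
v 1.001 -3.217 3.302
v 0.679 -4.703 3.258
v 1.036 -4.368 3.89
v 0.273 -4.198 3.726
v 0.251 -3.487 3.362
v 1.429 -4.433 3.198
v 1.407 -3.722 2.834
v 1.486 -3.762 3.628
v 0.771 -3.617 3.955
v 0.909 -4.303 2.605
v 0.194 -4.158 2.932
v -2.445 -0.195 -2.151
v -1.969 0.012 -2.298
v -1.955 -0.245 -0.629
v -2.113 0.22 -2.245
v -2.333 0.332 -2.17
v -2.579 0.324 -2.091
v -2.794 0.197 -2.026
v -2.93 -0.021 -1.99
v -2.954 -0.278 -1.99
v -2.861 -0.516 -2.028
v -2.674 -0.681 -2.093
v -2.433 -0.735 -2.172
v -2.196 -0.665 -2.246
v -2.015 -0.488 -2.299
v -1.933 -0.243 -2.317
f 2 1 5
f 2 5 3
f 3 5 6
f 3 6 4
f 5 1 7
f 5 7 6
f 6 7 8
f 6 8 4
f 7 1 9
f 7 9 8
f 8 9 10
f 8 10 4
f 9 1 11
f 9 11 10
f 10 11 12
f 10 12 4
f 11 1 13
f 11 13 12
f 12 13 14
f 12 14 4
f 13 1 15
f 13 15 14
f 14 15 16
f 14 16 4
f 15 1 17
f 15 17 16
f 16 17 18
f 16 18 4
f 17 1 2
f 17 2 18
f 18 2 3
f 18 3 4
f 19 30 24
f 19 24 20
f 19 20 26
f 19 26 29
f 19 29 30
f 20 24 28
f 24 30 23
f 30 29 21
f 29 26 25
f 26 20 27
f 22 28 23
f 22 23 21
f 22 21 25
f 22 25 27
f 22 27 28
f 23 28 24
f 21 23 30
f 25 21 29
f 27 25 26
f 28 27 20
f 32 31 34
f 32 34 33
f 34 31 35
f 34 35 33
f 35 31 36
f 35 36 33
f 36 31 37
f 36 37 33
f 37 31 38
f 37 38 33
f 38 31 39
f 38 39 33
f 39 31 40
f 39 40 33
f 40 31 41
f 40 41 33
f 41 31 42
f 41 42 33
f 42 31 43
f 42 43 33
f 43 31 44
f 43 44 33
f 44 31 45
f 44 45 33
f 45 31 32
f 45 32 33



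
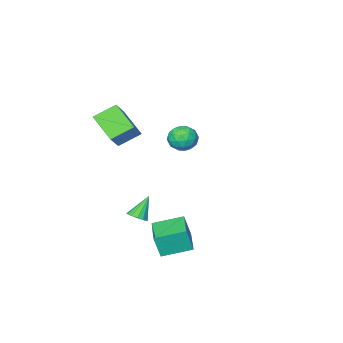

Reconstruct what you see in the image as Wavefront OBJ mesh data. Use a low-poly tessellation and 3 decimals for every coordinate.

v 1.78 1.593 -4.457
v 2.123 1.342 -2.905
v 2.973 3.393 -4.43
v 3.317 3.142 -2.878
v 3.383 0.538 -4.982
v 3.727 0.287 -3.43
v 4.577 2.338 -4.955
v 4.92 2.087 -3.403
v 2.298 -2.651 2.494
v 2.356 -4.388 3.691
v 3.574 -1.626 3.919
v 3.632 -3.362 5.116
v 3.648 -3.178 1.664
v 3.706 -4.914 2.861
v 4.924 -2.152 3.089
v 4.982 -3.889 4.286
v 3.747 -1.177 -3.608
v 4.101 -0.661 -3.294
v 2.733 -1.343 -2.192
v 3.803 -0.489 -3.488
v 3.487 -0.536 -3.719
v 3.254 -0.787 -3.916
v 3.177 -1.161 -4.014
v 3.282 -1.54 -3.984
v 3.534 -1.804 -3.835
v 3.854 -1.868 -3.613
v 4.14 -1.714 -3.39
v 4.301 -1.388 -3.236
v 4.287 -0.996 -3.201
v -2.252 -3.254 0.879
v -1.206 -3.344 0.94
v -2.274 -4.376 -0.4
v -1.228 -4.466 -0.339
v -1.834 -4.842 0.433
v -1.821 -4.149 1.224
v -1.659 -3.571 -0.684
v -1.646 -2.878 0.107
v -0.84 -3.54 -0.026
v -0.948 -4.326 0.665
v -2.532 -3.394 -0.125
v -2.64 -4.18 0.566
v -1.727 -3.201 1.022
v -1.753 -4.519 -0.482
v -2.109 -4.74 -0.028
v -1.494 -4.793 0.008
v -2.088 -3.674 1.189
v -1.473 -3.727 1.225
v -1.843 -4.607 0.927
v -2.007 -3.993 -0.685
v -1.392 -4.046 -0.649
v -1.986 -2.927 0.532
v -1.371 -2.98 0.568
v -1.637 -3.113 -0.387
v -0.897 -3.369 0.49
v -0.91 -4.028 -0.262
v -1.164 -3.502 -0.465
v -1.156 -3.095 0
v -0.961 -3.831 0.896
v -0.974 -4.49 0.144
v -1.33 -4.711 0.598
v -1.322 -4.304 1.063
v -0.745 -3.946 0.328
v -2.506 -3.23 0.396
v -2.519 -3.889 -0.356
v -2.158 -3.416 -0.523
v -2.15 -3.009 -0.058
v -2.57 -3.692 0.802
v -2.583 -4.351 0.05
v -2.324 -4.625 0.54
v -2.316 -4.218 1.005
v -2.735 -3.774 0.212
f 2 4 1
f 5 2 1
f 1 4 3
f 3 5 1
f 2 8 4
f 6 2 5
f 6 8 2
f 4 8 3
f 7 5 3
f 3 8 7
f 7 6 5
f 8 6 7
f 10 12 9
f 13 10 9
f 9 12 11
f 11 13 9
f 10 16 12
f 14 10 13
f 14 16 10
f 12 16 11
f 15 13 11
f 11 16 15
f 15 14 13
f 16 14 15
f 18 17 20
f 18 20 19
f 20 17 21
f 20 21 19
f 21 17 22
f 21 22 19
f 22 17 23
f 22 23 19
f 23 17 24
f 23 24 19
f 24 17 25
f 24 25 19
f 25 17 26
f 25 26 19
f 26 17 27
f 26 27 19
f 27 17 28
f 27 28 19
f 28 17 29
f 28 29 19
f 29 17 18
f 29 18 19
f 30 67 46
f 67 41 70
f 46 70 35
f 67 70 46
f 30 46 42
f 46 35 47
f 42 47 31
f 46 47 42
f 30 42 51
f 42 31 52
f 51 52 37
f 42 52 51
f 30 51 63
f 51 37 66
f 63 66 40
f 51 66 63
f 30 63 67
f 63 40 71
f 67 71 41
f 63 71 67
f 31 47 58
f 47 35 61
f 58 61 39
f 47 61 58
f 35 70 48
f 70 41 69
f 48 69 34
f 70 69 48
f 41 71 68
f 71 40 64
f 68 64 32
f 71 64 68
f 40 66 65
f 66 37 53
f 65 53 36
f 66 53 65
f 37 52 57
f 52 31 54
f 57 54 38
f 52 54 57
f 33 59 45
f 59 39 60
f 45 60 34
f 59 60 45
f 33 45 43
f 45 34 44
f 43 44 32
f 45 44 43
f 33 43 50
f 43 32 49
f 50 49 36
f 43 49 50
f 33 50 55
f 50 36 56
f 55 56 38
f 50 56 55
f 33 55 59
f 55 38 62
f 59 62 39
f 55 62 59
f 34 60 48
f 60 39 61
f 48 61 35
f 60 61 48
f 32 44 68
f 44 34 69
f 68 69 41
f 44 69 68
f 36 49 65
f 49 32 64
f 65 64 40
f 49 64 65
f 38 56 57
f 56 36 53
f 57 53 37
f 56 53 57
f 39 62 58
f 62 38 54
f 58 54 31
f 62 54 58



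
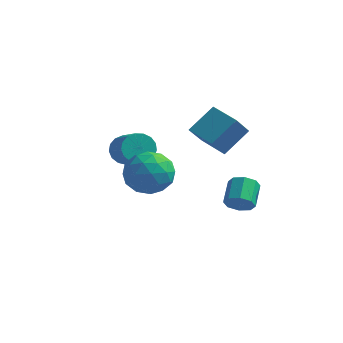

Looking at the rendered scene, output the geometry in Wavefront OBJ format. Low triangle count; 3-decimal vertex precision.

v -0.824 -2.971 1.938
v -0.05 -1.997 1.799
v 0.73 -4.243 1.681
v 1.504 -3.269 1.542
v 0.991 -3.506 2.658
v 0.03 -2.72 2.817
v 0.65 -3.52 0.663
v -0.311 -2.734 0.822
v 0.861 -2.337 1.011
v 1.071 -2.328 2.245
v -0.391 -3.912 1.235
v -0.181 -3.903 2.469
v -0.573 -2.372 1.891
v 1.253 -3.868 1.589
v 0.952 -4.007 2.245
v 1.406 -3.435 2.164
v -0.526 -2.797 2.489
v -0.071 -2.225 2.408
v 0.54 -3.112 2.913
v 0.751 -4.015 1.072
v 1.206 -3.443 0.991
v -0.726 -2.805 1.316
v -0.272 -2.233 1.235
v 0.14 -3.128 0.567
v 0.417 -2 1.346
v 1.33 -2.747 1.195
v 0.828 -2.895 0.678
v 0.264 -2.432 0.772
v 0.541 -1.995 2.071
v 1.454 -2.743 1.92
v 1.152 -2.882 2.576
v 0.588 -2.42 2.67
v 1.076 -2.194 1.608
v -0.774 -3.497 1.56
v 0.139 -4.245 1.409
v 0.092 -3.82 0.81
v -0.472 -3.358 0.904
v -0.65 -3.493 2.285
v 0.263 -4.24 2.134
v 0.416 -3.808 2.708
v -0.148 -3.345 2.802
v -0.396 -4.046 1.872
v 1.658 1.72 0.985
v 1.536 0.63 2.136
v 0.21 2.23 1.314
v 0.088 1.14 2.465
v 2.332 2.88 2.155
v 2.21 1.79 3.306
v 0.884 3.39 2.484
v 0.762 2.3 3.635
v -2.588 0.048 0.997
v -2.13 -0.024 0.261
v -0.973 -0.9 1.067
v -1.432 -0.828 1.803
v -1.985 0.326 0.434
v -0.829 -0.55 1.241
v -1.979 0.612 0.737
v -0.823 -0.264 1.543
v -2.113 0.769 1.098
v -0.956 -0.107 1.905
v -2.355 0.761 1.437
v -1.198 -0.115 2.244
v -2.651 0.59 1.675
v -1.494 -0.287 2.481
v -2.932 0.294 1.757
v -1.776 -0.582 2.564
v -3.135 -0.058 1.665
v -1.978 -0.934 2.472
v -3.212 -0.386 1.42
v -2.056 -1.262 2.227
v -3.147 -0.614 1.078
v -1.99 -1.49 1.885
v -2.953 -0.691 0.718
v -1.797 -1.567 1.524
v -2.676 -0.598 0.421
v -1.52 -1.474 1.227
v -2.379 -0.357 0.256
v -1.223 -1.234 1.063
v 3.042 0.509 -1.382
v 3.402 0.931 -1.887
v 3.079 2.073 -1.163
v 2.718 1.651 -0.658
v 2.848 0.857 -2.017
v 2.525 1.999 -1.294
v 2.407 0.579 -1.776
v 2.084 1.721 -1.052
v 2.338 0.26 -1.304
v 2.015 1.402 -0.58
v 2.681 0.087 -0.877
v 2.358 1.229 -0.153
v 3.235 0.161 -0.746
v 2.912 1.303 -0.023
v 3.676 0.439 -0.988
v 3.353 1.581 -0.264
v 3.745 0.758 -1.46
v 3.422 1.9 -0.736
f 1 38 17
f 38 12 41
f 17 41 6
f 38 41 17
f 1 17 13
f 17 6 18
f 13 18 2
f 17 18 13
f 1 13 22
f 13 2 23
f 22 23 8
f 13 23 22
f 1 22 34
f 22 8 37
f 34 37 11
f 22 37 34
f 1 34 38
f 34 11 42
f 38 42 12
f 34 42 38
f 2 18 29
f 18 6 32
f 29 32 10
f 18 32 29
f 6 41 19
f 41 12 40
f 19 40 5
f 41 40 19
f 12 42 39
f 42 11 35
f 39 35 3
f 42 35 39
f 11 37 36
f 37 8 24
f 36 24 7
f 37 24 36
f 8 23 28
f 23 2 25
f 28 25 9
f 23 25 28
f 4 30 16
f 30 10 31
f 16 31 5
f 30 31 16
f 4 16 14
f 16 5 15
f 14 15 3
f 16 15 14
f 4 14 21
f 14 3 20
f 21 20 7
f 14 20 21
f 4 21 26
f 21 7 27
f 26 27 9
f 21 27 26
f 4 26 30
f 26 9 33
f 30 33 10
f 26 33 30
f 5 31 19
f 31 10 32
f 19 32 6
f 31 32 19
f 3 15 39
f 15 5 40
f 39 40 12
f 15 40 39
f 7 20 36
f 20 3 35
f 36 35 11
f 20 35 36
f 9 27 28
f 27 7 24
f 28 24 8
f 27 24 28
f 10 33 29
f 33 9 25
f 29 25 2
f 33 25 29
f 44 46 43
f 47 44 43
f 43 46 45
f 45 47 43
f 44 50 46
f 48 44 47
f 48 50 44
f 46 50 45
f 49 47 45
f 45 50 49
f 49 48 47
f 50 48 49
f 52 51 55
f 52 55 53
f 53 55 56
f 53 56 54
f 55 51 57
f 55 57 56
f 56 57 58
f 56 58 54
f 57 51 59
f 57 59 58
f 58 59 60
f 58 60 54
f 59 51 61
f 59 61 60
f 60 61 62
f 60 62 54
f 61 51 63
f 61 63 62
f 62 63 64
f 62 64 54
f 63 51 65
f 63 65 64
f 64 65 66
f 64 66 54
f 65 51 67
f 65 67 66
f 66 67 68
f 66 68 54
f 67 51 69
f 67 69 68
f 68 69 70
f 68 70 54
f 69 51 71
f 69 71 70
f 70 71 72
f 70 72 54
f 71 51 73
f 71 73 72
f 72 73 74
f 72 74 54
f 73 51 75
f 73 75 74
f 74 75 76
f 74 76 54
f 75 51 77
f 75 77 76
f 76 77 78
f 76 78 54
f 77 51 52
f 77 52 78
f 78 52 53
f 78 53 54
f 80 79 83
f 80 83 81
f 81 83 84
f 81 84 82
f 83 79 85
f 83 85 84
f 84 85 86
f 84 86 82
f 85 79 87
f 85 87 86
f 86 87 88
f 86 88 82
f 87 79 89
f 87 89 88
f 88 89 90
f 88 90 82
f 89 79 91
f 89 91 90
f 90 91 92
f 90 92 82
f 91 79 93
f 91 93 92
f 92 93 94
f 92 94 82
f 93 79 95
f 93 95 94
f 94 95 96
f 94 96 82
f 95 79 80
f 95 80 96
f 96 80 81
f 96 81 82



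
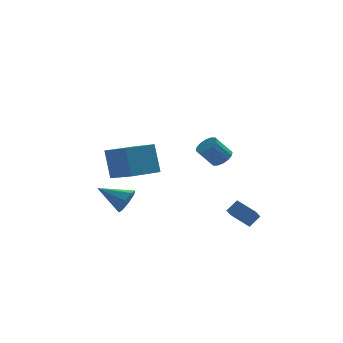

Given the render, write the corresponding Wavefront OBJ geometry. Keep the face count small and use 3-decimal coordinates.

v 4.067 -3.32 -1.167
v 3.734 -4.444 -0.331
v 3.151 -2.636 -0.614
v 2.818 -3.76 0.223
v 4.642 -3.04 -0.563
v 4.309 -4.164 0.274
v 3.726 -2.356 -0.009
v 3.393 -3.48 0.827
v -3.056 2.791 -0.031
v -3.353 3.477 1.803
v -1.43 3.824 -0.155
v -1.727 4.51 1.679
v -1.953 1.15 0.761
v -2.25 1.836 2.595
v -0.327 2.183 0.637
v -0.624 2.869 2.471
v 2.666 -2.408 3.468
v 3.146 -2.794 3.778
v 2.335 -2.978 4.803
v 1.854 -2.592 4.492
v 3.21 -2.46 3.889
v 2.398 -2.645 4.914
v 3.128 -2.112 3.887
v 2.316 -2.297 4.911
v 2.922 -1.844 3.772
v 2.11 -2.029 4.797
v 2.647 -1.726 3.576
v 1.836 -1.911 4.601
v 2.378 -1.791 3.351
v 1.566 -1.976 4.376
v 2.185 -2.022 3.157
v 1.374 -2.206 4.182
v 2.122 -2.355 3.046
v 1.31 -2.54 4.071
v 2.204 -2.703 3.049
v 1.392 -2.888 4.073
v 2.41 -2.971 3.163
v 1.598 -3.156 4.188
v 2.684 -3.089 3.359
v 1.873 -3.274 4.384
v 2.954 -3.024 3.584
v 2.142 -3.209 4.609
v -2.29 -3.369 0.831
v -1.858 -3.081 1.479
v -3.81 -2.751 1.569
v -1.911 -2.654 1.012
v -2.185 -2.645 0.439
v -2.521 -3.061 0.096
v -2.721 -3.658 0.183
v -2.669 -4.085 0.65
v -2.394 -4.094 1.223
v -2.058 -3.678 1.566
f 2 4 1
f 5 2 1
f 1 4 3
f 3 5 1
f 2 8 4
f 6 2 5
f 6 8 2
f 4 8 3
f 7 5 3
f 3 8 7
f 7 6 5
f 8 6 7
f 10 12 9
f 13 10 9
f 9 12 11
f 11 13 9
f 10 16 12
f 14 10 13
f 14 16 10
f 12 16 11
f 15 13 11
f 11 16 15
f 15 14 13
f 16 14 15
f 18 17 21
f 18 21 19
f 19 21 22
f 19 22 20
f 21 17 23
f 21 23 22
f 22 23 24
f 22 24 20
f 23 17 25
f 23 25 24
f 24 25 26
f 24 26 20
f 25 17 27
f 25 27 26
f 26 27 28
f 26 28 20
f 27 17 29
f 27 29 28
f 28 29 30
f 28 30 20
f 29 17 31
f 29 31 30
f 30 31 32
f 30 32 20
f 31 17 33
f 31 33 32
f 32 33 34
f 32 34 20
f 33 17 35
f 33 35 34
f 34 35 36
f 34 36 20
f 35 17 37
f 35 37 36
f 36 37 38
f 36 38 20
f 37 17 39
f 37 39 38
f 38 39 40
f 38 40 20
f 39 17 41
f 39 41 40
f 40 41 42
f 40 42 20
f 41 17 18
f 41 18 42
f 42 18 19
f 42 19 20
f 44 43 46
f 44 46 45
f 46 43 47
f 46 47 45
f 47 43 48
f 47 48 45
f 48 43 49
f 48 49 45
f 49 43 50
f 49 50 45
f 50 43 51
f 50 51 45
f 51 43 52
f 51 52 45
f 52 43 44
f 52 44 45



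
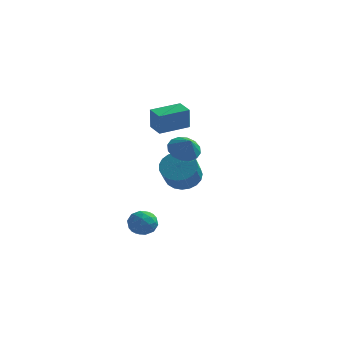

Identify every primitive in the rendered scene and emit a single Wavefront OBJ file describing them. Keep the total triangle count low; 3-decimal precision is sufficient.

v -1.373 -0.109 -4.127
v -0.601 -0.495 -4.356
v -1.839 -1.365 -3.584
v -1.067 -1.751 -3.813
v -1.085 -1.144 -3.158
v -0.797 -0.367 -3.494
v -1.643 -1.493 -4.446
v -1.355 -0.716 -4.782
v -0.767 -1.35 -4.554
v -0.423 -1.134 -3.758
v -2.017 -0.726 -4.182
v -1.673 -0.51 -3.386
v -0.946 -0.191 -4.289
v -1.494 -1.669 -3.651
v -1.505 -1.311 -3.266
v -1.051 -1.538 -3.401
v -1.062 -0.116 -3.782
v -0.608 -0.343 -3.917
v -0.892 -0.724 -3.213
v -1.832 -1.517 -4.023
v -1.378 -1.744 -4.158
v -1.389 -0.322 -4.539
v -0.935 -0.549 -4.674
v -1.548 -1.136 -4.727
v -0.59 -0.921 -4.54
v -0.864 -1.66 -4.221
v -1.202 -1.508 -4.593
v -1.033 -1.051 -4.79
v -0.387 -0.794 -4.072
v -0.661 -1.533 -3.753
v -0.672 -1.175 -3.368
v -0.503 -0.719 -3.566
v -0.485 -1.297 -4.189
v -1.779 -0.327 -4.187
v -2.053 -1.066 -3.868
v -1.937 -1.141 -4.374
v -1.768 -0.685 -4.572
v -1.576 -0.2 -3.719
v -1.85 -0.939 -3.4
v -1.407 -0.809 -3.15
v -1.238 -0.352 -3.347
v -1.955 -0.563 -3.751
v -0.404 3.658 -2.036
v 0.665 3.595 -2.237
v 0.814 2.259 -1.024
v -0.256 2.322 -0.824
v 0.65 3.898 -1.9
v 0.799 2.563 -0.688
v 0.453 4.16 -1.588
v 0.601 2.825 -0.375
v 0.107 4.335 -1.352
v 0.256 3 -0.14
v -0.327 4.393 -1.235
v -0.178 3.058 -0.023
v -0.774 4.324 -1.257
v -0.626 2.988 -0.044
v -1.158 4.14 -1.413
v -1.009 2.804 -0.201
v -1.411 3.872 -1.677
v -1.262 2.536 -0.465
v -1.49 3.567 -2.003
v -1.342 2.232 -0.791
v -1.381 3.278 -2.335
v -1.233 1.942 -1.122
v -1.104 3.055 -2.615
v -0.955 1.719 -1.403
v -0.705 2.936 -2.795
v -0.557 1.6 -1.583
v -0.255 2.941 -2.844
v -0.106 1.606 -1.631
v 0.17 3.071 -2.753
v 0.318 1.735 -1.541
v 0.495 3.302 -2.538
v 0.644 1.966 -1.326
v -0.439 -0.376 2.539
v -0.365 -0.651 3.879
v -1.19 0.333 2.726
v -1.116 0.059 4.066
v 0.836 0.921 2.734
v 0.91 0.647 4.074
v 0.085 1.631 2.921
v 0.159 1.356 4.261
v 1.477 -2.078 2.227
v 2.149 -1.45 2.227
v 2.003 -2.642 3.053
v 1.83 -1.289 2.542
v 1.416 -1.339 2.772
v 1.018 -1.587 2.856
v 0.743 -1.966 2.772
v 0.665 -2.376 2.542
v 0.804 -2.706 2.227
v 1.123 -2.867 1.913
v 1.537 -2.817 1.683
v 1.935 -2.569 1.599
v 2.21 -2.189 1.683
v 2.288 -1.78 1.913
f 1 38 17
f 38 12 41
f 17 41 6
f 38 41 17
f 1 17 13
f 17 6 18
f 13 18 2
f 17 18 13
f 1 13 22
f 13 2 23
f 22 23 8
f 13 23 22
f 1 22 34
f 22 8 37
f 34 37 11
f 22 37 34
f 1 34 38
f 34 11 42
f 38 42 12
f 34 42 38
f 2 18 29
f 18 6 32
f 29 32 10
f 18 32 29
f 6 41 19
f 41 12 40
f 19 40 5
f 41 40 19
f 12 42 39
f 42 11 35
f 39 35 3
f 42 35 39
f 11 37 36
f 37 8 24
f 36 24 7
f 37 24 36
f 8 23 28
f 23 2 25
f 28 25 9
f 23 25 28
f 4 30 16
f 30 10 31
f 16 31 5
f 30 31 16
f 4 16 14
f 16 5 15
f 14 15 3
f 16 15 14
f 4 14 21
f 14 3 20
f 21 20 7
f 14 20 21
f 4 21 26
f 21 7 27
f 26 27 9
f 21 27 26
f 4 26 30
f 26 9 33
f 30 33 10
f 26 33 30
f 5 31 19
f 31 10 32
f 19 32 6
f 31 32 19
f 3 15 39
f 15 5 40
f 39 40 12
f 15 40 39
f 7 20 36
f 20 3 35
f 36 35 11
f 20 35 36
f 9 27 28
f 27 7 24
f 28 24 8
f 27 24 28
f 10 33 29
f 33 9 25
f 29 25 2
f 33 25 29
f 44 43 47
f 44 47 45
f 45 47 48
f 45 48 46
f 47 43 49
f 47 49 48
f 48 49 50
f 48 50 46
f 49 43 51
f 49 51 50
f 50 51 52
f 50 52 46
f 51 43 53
f 51 53 52
f 52 53 54
f 52 54 46
f 53 43 55
f 53 55 54
f 54 55 56
f 54 56 46
f 55 43 57
f 55 57 56
f 56 57 58
f 56 58 46
f 57 43 59
f 57 59 58
f 58 59 60
f 58 60 46
f 59 43 61
f 59 61 60
f 60 61 62
f 60 62 46
f 61 43 63
f 61 63 62
f 62 63 64
f 62 64 46
f 63 43 65
f 63 65 64
f 64 65 66
f 64 66 46
f 65 43 67
f 65 67 66
f 66 67 68
f 66 68 46
f 67 43 69
f 67 69 68
f 68 69 70
f 68 70 46
f 69 43 71
f 69 71 70
f 70 71 72
f 70 72 46
f 71 43 73
f 71 73 72
f 72 73 74
f 72 74 46
f 73 43 44
f 73 44 74
f 74 44 45
f 74 45 46
f 76 78 75
f 79 76 75
f 75 78 77
f 77 79 75
f 76 82 78
f 80 76 79
f 80 82 76
f 78 82 77
f 81 79 77
f 77 82 81
f 81 80 79
f 82 80 81
f 84 83 86
f 84 86 85
f 86 83 87
f 86 87 85
f 87 83 88
f 87 88 85
f 88 83 89
f 88 89 85
f 89 83 90
f 89 90 85
f 90 83 91
f 90 91 85
f 91 83 92
f 91 92 85
f 92 83 93
f 92 93 85
f 93 83 94
f 93 94 85
f 94 83 95
f 94 95 85
f 95 83 96
f 95 96 85
f 96 83 84
f 96 84 85



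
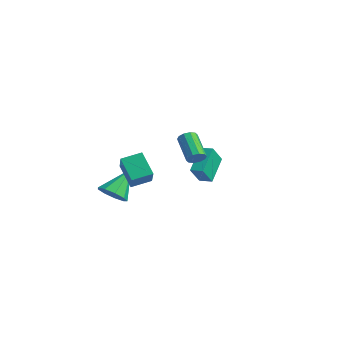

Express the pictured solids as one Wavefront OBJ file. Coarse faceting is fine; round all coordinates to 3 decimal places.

v -1.074 -3.784 3.097
v 0.328 -4.571 4.352
v -0.722 -2.612 3.439
v 0.681 -3.4 4.693
v 0.039 -3.76 1.867
v 1.442 -4.548 3.121
v 0.392 -2.589 2.208
v 1.794 -3.376 3.463
v -1.822 1.865 2.128
v -1.464 1.815 2.632
v -3.001 2.185 3.757
v -3.358 2.235 3.252
v -1.459 2.181 2.519
v -2.996 2.551 3.643
v -1.592 2.427 2.256
v -3.129 2.797 3.381
v -1.813 2.457 1.944
v -3.35 2.827 3.069
v -2.037 2.262 1.703
v -3.574 2.632 2.827
v -2.179 1.915 1.623
v -3.716 2.285 2.748
v -2.184 1.549 1.737
v -3.721 1.919 2.861
v -2.051 1.303 1.999
v -3.588 1.673 3.124
v -1.83 1.273 2.311
v -3.367 1.643 3.436
v -1.606 1.468 2.553
v -3.143 1.838 3.677
v -3.144 2.293 0.57
v -4.045 3.594 1.808
v -3.498 3.183 -0.623
v -4.399 4.484 0.615
v -2.401 2.716 0.665
v -3.302 4.017 1.903
v -2.755 3.606 -0.528
v -3.656 4.907 0.71
v -1.578 -3.996 0.724
v -0.909 -3.41 0.312
v -1.942 -2.504 2.256
v -1.514 -3.288 0.049
v -2.148 -3.498 0.102
v -2.516 -3.941 0.446
v -2.444 -4.41 0.92
v -1.967 -4.685 1.302
v -1.308 -4.638 1.414
v -0.775 -4.291 1.202
v -0.617 -3.806 0.767
f 2 4 1
f 5 2 1
f 1 4 3
f 3 5 1
f 2 8 4
f 6 2 5
f 6 8 2
f 4 8 3
f 7 5 3
f 3 8 7
f 7 6 5
f 8 6 7
f 10 9 13
f 10 13 11
f 11 13 14
f 11 14 12
f 13 9 15
f 13 15 14
f 14 15 16
f 14 16 12
f 15 9 17
f 15 17 16
f 16 17 18
f 16 18 12
f 17 9 19
f 17 19 18
f 18 19 20
f 18 20 12
f 19 9 21
f 19 21 20
f 20 21 22
f 20 22 12
f 21 9 23
f 21 23 22
f 22 23 24
f 22 24 12
f 23 9 25
f 23 25 24
f 24 25 26
f 24 26 12
f 25 9 27
f 25 27 26
f 26 27 28
f 26 28 12
f 27 9 29
f 27 29 28
f 28 29 30
f 28 30 12
f 29 9 10
f 29 10 30
f 30 10 11
f 30 11 12
f 32 34 31
f 35 32 31
f 31 34 33
f 33 35 31
f 32 38 34
f 36 32 35
f 36 38 32
f 34 38 33
f 37 35 33
f 33 38 37
f 37 36 35
f 38 36 37
f 40 39 42
f 40 42 41
f 42 39 43
f 42 43 41
f 43 39 44
f 43 44 41
f 44 39 45
f 44 45 41
f 45 39 46
f 45 46 41
f 46 39 47
f 46 47 41
f 47 39 48
f 47 48 41
f 48 39 49
f 48 49 41
f 49 39 40
f 49 40 41



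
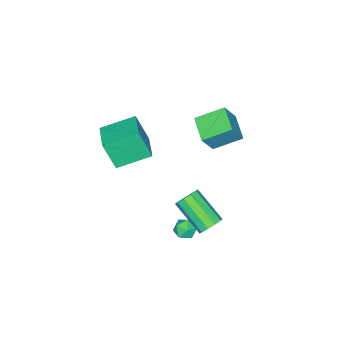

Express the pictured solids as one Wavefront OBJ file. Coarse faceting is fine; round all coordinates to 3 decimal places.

v -3.6 3.192 3.465
v -2.819 3.031 4.759
v -2.667 4.272 3.037
v -1.887 4.111 4.332
v -2.613 2.049 2.728
v -1.833 1.888 4.023
v -1.681 3.129 2.301
v -0.9 2.968 3.595
v -0.035 3.351 -2.909
v 0.488 3.37 -3.348
v 0.052 2.25 -2.852
v 0.575 2.269 -3.291
v 0.65 2.52 -2.66
v 0.596 3.2 -2.695
v -0.056 2.42 -3.505
v -0.11 3.1 -3.54
v 0.475 2.794 -3.717
v 0.912 2.856 -3.194
v -0.372 2.764 -3.006
v 0.065 2.826 -2.483
v 0.798 4.728 -1.091
v 1.382 4.442 -1.35
v 1.065 2.746 -0.188
v 0.482 3.032 0.071
v 1.489 4.665 -0.995
v 1.172 2.969 0.167
v 1.332 4.912 -0.676
v 1.015 3.216 0.485
v 0.971 5.089 -0.516
v 0.654 3.393 0.645
v 0.544 5.128 -0.576
v 0.227 3.432 0.586
v 0.215 5.014 -0.832
v -0.102 3.318 0.33
v 0.108 4.791 -1.187
v -0.209 3.095 -0.025
v 0.265 4.544 -1.505
v -0.052 2.848 -0.344
v 0.626 4.367 -1.665
v 0.309 2.671 -0.504
v 1.053 4.328 -1.606
v 0.736 2.632 -0.444
v 0.505 -1.459 1.279
v 0.681 -2.146 2.933
v -0.799 -0.174 1.951
v -0.623 -0.861 3.605
v 1.803 -0.319 1.615
v 1.979 -1.006 3.269
v 0.499 0.966 2.287
v 0.675 0.279 3.941
f 2 4 1
f 5 2 1
f 1 4 3
f 3 5 1
f 2 8 4
f 6 2 5
f 6 8 2
f 4 8 3
f 7 5 3
f 3 8 7
f 7 6 5
f 8 6 7
f 9 20 14
f 9 14 10
f 9 10 16
f 9 16 19
f 9 19 20
f 10 14 18
f 14 20 13
f 20 19 11
f 19 16 15
f 16 10 17
f 12 18 13
f 12 13 11
f 12 11 15
f 12 15 17
f 12 17 18
f 13 18 14
f 11 13 20
f 15 11 19
f 17 15 16
f 18 17 10
f 22 21 25
f 22 25 23
f 23 25 26
f 23 26 24
f 25 21 27
f 25 27 26
f 26 27 28
f 26 28 24
f 27 21 29
f 27 29 28
f 28 29 30
f 28 30 24
f 29 21 31
f 29 31 30
f 30 31 32
f 30 32 24
f 31 21 33
f 31 33 32
f 32 33 34
f 32 34 24
f 33 21 35
f 33 35 34
f 34 35 36
f 34 36 24
f 35 21 37
f 35 37 36
f 36 37 38
f 36 38 24
f 37 21 39
f 37 39 38
f 38 39 40
f 38 40 24
f 39 21 41
f 39 41 40
f 40 41 42
f 40 42 24
f 41 21 22
f 41 22 42
f 42 22 23
f 42 23 24
f 44 46 43
f 47 44 43
f 43 46 45
f 45 47 43
f 44 50 46
f 48 44 47
f 48 50 44
f 46 50 45
f 49 47 45
f 45 50 49
f 49 48 47
f 50 48 49



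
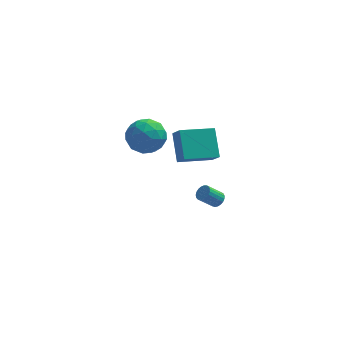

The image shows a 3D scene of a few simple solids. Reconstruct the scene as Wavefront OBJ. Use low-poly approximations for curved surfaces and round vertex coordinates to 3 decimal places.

v -1.108 -0.669 4.342
v -0.178 -1.438 4.669
v -1.402 -1.742 2.651
v -0.472 -2.511 2.978
v -1.541 -2.512 3.627
v -1.359 -1.849 4.672
v -0.221 -1.331 2.648
v -0.039 -0.668 3.693
v 0.371 -1.848 3.622
v -0.445 -2.578 4.227
v -1.135 -0.602 3.093
v -1.951 -1.332 3.698
v -0.617 -0.959 4.654
v -0.963 -2.221 2.666
v -1.592 -2.221 3.048
v -1.044 -2.674 3.239
v -1.312 -1.201 4.656
v -0.765 -1.653 4.848
v -1.566 -2.284 4.236
v -0.815 -1.527 2.472
v -0.268 -1.979 2.664
v -0.536 -0.506 4.081
v 0.012 -0.959 4.272
v -0.014 -0.896 3.084
v 0.253 -1.652 4.23
v 0.08 -2.283 3.236
v 0.227 -1.589 3.042
v 0.334 -1.199 3.657
v -0.227 -2.082 4.586
v -0.4 -2.712 3.592
v -1.029 -2.713 3.974
v -0.922 -2.323 4.588
v 0.095 -2.322 3.971
v -1.18 -0.468 3.728
v -1.353 -1.098 2.734
v -0.658 -0.857 2.732
v -0.551 -0.467 3.346
v -1.66 -0.897 4.084
v -1.833 -1.528 3.09
v -1.914 -1.981 3.663
v -1.807 -1.591 4.278
v -1.675 -0.858 3.349
v 1.334 -1.191 1.348
v 1.046 0.276 2.706
v 0.916 -0.508 0.522
v 0.628 0.959 1.881
v 3.332 -0.439 0.959
v 3.044 1.028 2.318
v 2.914 0.244 0.134
v 2.626 1.711 1.492
v 3.263 1.192 -4.297
v 3.584 0.764 -4.131
v 2.719 0.46 -3.238
v 2.397 0.888 -3.403
v 3.661 0.938 -3.997
v 2.796 0.634 -3.104
v 3.67 1.155 -3.914
v 2.805 0.851 -3.021
v 3.608 1.379 -3.898
v 2.743 1.075 -3.005
v 3.487 1.571 -3.95
v 2.622 1.267 -3.057
v 3.327 1.697 -4.063
v 2.461 1.393 -3.17
v 3.155 1.736 -4.216
v 2.29 1.432 -3.323
v 3.002 1.68 -4.382
v 2.137 1.376 -3.489
v 2.895 1.541 -4.534
v 2.029 1.237 -3.641
v 2.85 1.341 -4.645
v 1.985 1.037 -3.752
v 2.877 1.115 -4.696
v 2.012 0.811 -3.803
v 2.971 0.903 -4.677
v 2.106 0.599 -3.784
v 3.115 0.74 -4.593
v 2.25 0.436 -3.7
v 3.285 0.656 -4.457
v 2.42 0.352 -3.564
v 3.45 0.664 -4.294
v 2.585 0.361 -3.401
f 1 38 17
f 38 12 41
f 17 41 6
f 38 41 17
f 1 17 13
f 17 6 18
f 13 18 2
f 17 18 13
f 1 13 22
f 13 2 23
f 22 23 8
f 13 23 22
f 1 22 34
f 22 8 37
f 34 37 11
f 22 37 34
f 1 34 38
f 34 11 42
f 38 42 12
f 34 42 38
f 2 18 29
f 18 6 32
f 29 32 10
f 18 32 29
f 6 41 19
f 41 12 40
f 19 40 5
f 41 40 19
f 12 42 39
f 42 11 35
f 39 35 3
f 42 35 39
f 11 37 36
f 37 8 24
f 36 24 7
f 37 24 36
f 8 23 28
f 23 2 25
f 28 25 9
f 23 25 28
f 4 30 16
f 30 10 31
f 16 31 5
f 30 31 16
f 4 16 14
f 16 5 15
f 14 15 3
f 16 15 14
f 4 14 21
f 14 3 20
f 21 20 7
f 14 20 21
f 4 21 26
f 21 7 27
f 26 27 9
f 21 27 26
f 4 26 30
f 26 9 33
f 30 33 10
f 26 33 30
f 5 31 19
f 31 10 32
f 19 32 6
f 31 32 19
f 3 15 39
f 15 5 40
f 39 40 12
f 15 40 39
f 7 20 36
f 20 3 35
f 36 35 11
f 20 35 36
f 9 27 28
f 27 7 24
f 28 24 8
f 27 24 28
f 10 33 29
f 33 9 25
f 29 25 2
f 33 25 29
f 44 46 43
f 47 44 43
f 43 46 45
f 45 47 43
f 44 50 46
f 48 44 47
f 48 50 44
f 46 50 45
f 49 47 45
f 45 50 49
f 49 48 47
f 50 48 49
f 52 51 55
f 52 55 53
f 53 55 56
f 53 56 54
f 55 51 57
f 55 57 56
f 56 57 58
f 56 58 54
f 57 51 59
f 57 59 58
f 58 59 60
f 58 60 54
f 59 51 61
f 59 61 60
f 60 61 62
f 60 62 54
f 61 51 63
f 61 63 62
f 62 63 64
f 62 64 54
f 63 51 65
f 63 65 64
f 64 65 66
f 64 66 54
f 65 51 67
f 65 67 66
f 66 67 68
f 66 68 54
f 67 51 69
f 67 69 68
f 68 69 70
f 68 70 54
f 69 51 71
f 69 71 70
f 70 71 72
f 70 72 54
f 71 51 73
f 71 73 72
f 72 73 74
f 72 74 54
f 73 51 75
f 73 75 74
f 74 75 76
f 74 76 54
f 75 51 77
f 75 77 76
f 76 77 78
f 76 78 54
f 77 51 79
f 77 79 78
f 78 79 80
f 78 80 54
f 79 51 81
f 79 81 80
f 80 81 82
f 80 82 54
f 81 51 52
f 81 52 82
f 82 52 53
f 82 53 54



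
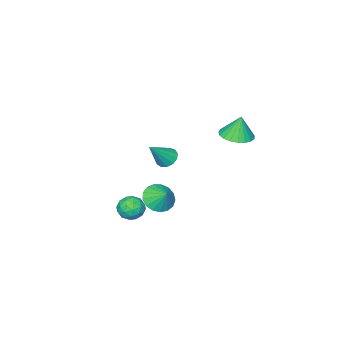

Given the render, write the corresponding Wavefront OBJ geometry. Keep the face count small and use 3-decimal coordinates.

v -1.364 -1.281 -0.776
v -0.892 -1.581 -1.23
v -0.136 -1.399 0.576
v -0.831 -1.181 -1.251
v -0.939 -0.812 -1.12
v -1.182 -0.592 -0.881
v -1.483 -0.591 -0.608
v -1.745 -0.809 -0.389
v -1.887 -1.177 -0.293
v -1.862 -1.578 -0.35
v -1.679 -1.885 -0.542
v -1.396 -2 -0.809
v -1.103 -1.887 -1.066
v 3.186 1.102 -2.472
v 3.886 0.946 -2.053
v 2.474 0.494 -1.507
v 3.174 0.338 -1.088
v 2.897 1.118 -1.159
v 3.337 1.494 -1.755
v 3.023 -0.054 -1.805
v 3.463 0.322 -2.401
v 3.785 0.232 -1.64
v 3.707 0.956 -1.241
v 2.653 0.484 -2.319
v 2.575 1.208 -1.92
v 3.599 1.077 -2.347
v 2.761 0.363 -1.213
v 2.598 0.822 -1.255
v 3.01 0.73 -1.009
v 3.276 1.399 -2.172
v 3.688 1.307 -1.926
v 3.106 1.409 -1.401
v 2.672 0.133 -1.634
v 3.084 0.041 -1.388
v 3.35 0.71 -2.551
v 3.762 0.618 -2.305
v 3.254 0.031 -2.159
v 3.951 0.566 -1.858
v 3.532 0.209 -1.291
v 3.443 -0.022 -1.712
v 3.702 0.199 -2.063
v 3.905 0.992 -1.624
v 3.486 0.635 -1.057
v 3.324 1.093 -1.099
v 3.583 1.314 -1.449
v 3.846 0.572 -1.381
v 2.874 0.805 -2.503
v 2.455 0.448 -1.936
v 2.777 0.126 -2.111
v 3.036 0.347 -2.461
v 2.828 1.231 -2.269
v 2.409 0.874 -1.702
v 2.658 1.241 -1.497
v 2.917 1.462 -1.848
v 2.514 0.868 -2.179
v -3.212 2.26 1.865
v -2.298 2.66 1.933
v -3.388 2.42 3.295
v -2.534 2.995 1.866
v -2.888 3.204 1.799
v -3.298 3.248 1.743
v -3.692 3.122 1.709
v -4.004 2.847 1.701
v -4.179 2.47 1.722
v -4.186 2.057 1.767
v -4.025 1.679 1.83
v -3.723 1.401 1.898
v -3.333 1.272 1.961
v -2.922 1.313 2.007
v -2.561 1.518 2.029
v -2.312 1.852 2.022
v -2.219 2.256 1.988
v 3.896 3.63 0.773
v 4.646 3.935 0.335
v 4.024 4.37 1.507
v 4.317 4.169 0.157
v 3.892 4.278 0.12
v 3.468 4.24 0.233
v 3.143 4.061 0.469
v 2.989 3.784 0.775
v 3.044 3.472 1.081
v 3.294 3.195 1.316
v 3.682 3.019 1.426
v 4.119 2.982 1.387
v 4.505 3.094 1.208
v 4.752 3.329 0.928
v 4.802 3.632 0.613
f 2 1 4
f 2 4 3
f 4 1 5
f 4 5 3
f 5 1 6
f 5 6 3
f 6 1 7
f 6 7 3
f 7 1 8
f 7 8 3
f 8 1 9
f 8 9 3
f 9 1 10
f 9 10 3
f 10 1 11
f 10 11 3
f 11 1 12
f 11 12 3
f 12 1 13
f 12 13 3
f 13 1 2
f 13 2 3
f 14 51 30
f 51 25 54
f 30 54 19
f 51 54 30
f 14 30 26
f 30 19 31
f 26 31 15
f 30 31 26
f 14 26 35
f 26 15 36
f 35 36 21
f 26 36 35
f 14 35 47
f 35 21 50
f 47 50 24
f 35 50 47
f 14 47 51
f 47 24 55
f 51 55 25
f 47 55 51
f 15 31 42
f 31 19 45
f 42 45 23
f 31 45 42
f 19 54 32
f 54 25 53
f 32 53 18
f 54 53 32
f 25 55 52
f 55 24 48
f 52 48 16
f 55 48 52
f 24 50 49
f 50 21 37
f 49 37 20
f 50 37 49
f 21 36 41
f 36 15 38
f 41 38 22
f 36 38 41
f 17 43 29
f 43 23 44
f 29 44 18
f 43 44 29
f 17 29 27
f 29 18 28
f 27 28 16
f 29 28 27
f 17 27 34
f 27 16 33
f 34 33 20
f 27 33 34
f 17 34 39
f 34 20 40
f 39 40 22
f 34 40 39
f 17 39 43
f 39 22 46
f 43 46 23
f 39 46 43
f 18 44 32
f 44 23 45
f 32 45 19
f 44 45 32
f 16 28 52
f 28 18 53
f 52 53 25
f 28 53 52
f 20 33 49
f 33 16 48
f 49 48 24
f 33 48 49
f 22 40 41
f 40 20 37
f 41 37 21
f 40 37 41
f 23 46 42
f 46 22 38
f 42 38 15
f 46 38 42
f 57 56 59
f 57 59 58
f 59 56 60
f 59 60 58
f 60 56 61
f 60 61 58
f 61 56 62
f 61 62 58
f 62 56 63
f 62 63 58
f 63 56 64
f 63 64 58
f 64 56 65
f 64 65 58
f 65 56 66
f 65 66 58
f 66 56 67
f 66 67 58
f 67 56 68
f 67 68 58
f 68 56 69
f 68 69 58
f 69 56 70
f 69 70 58
f 70 56 71
f 70 71 58
f 71 56 72
f 71 72 58
f 72 56 57
f 72 57 58
f 74 73 76
f 74 76 75
f 76 73 77
f 76 77 75
f 77 73 78
f 77 78 75
f 78 73 79
f 78 79 75
f 79 73 80
f 79 80 75
f 80 73 81
f 80 81 75
f 81 73 82
f 81 82 75
f 82 73 83
f 82 83 75
f 83 73 84
f 83 84 75
f 84 73 85
f 84 85 75
f 85 73 86
f 85 86 75
f 86 73 87
f 86 87 75
f 87 73 74
f 87 74 75

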